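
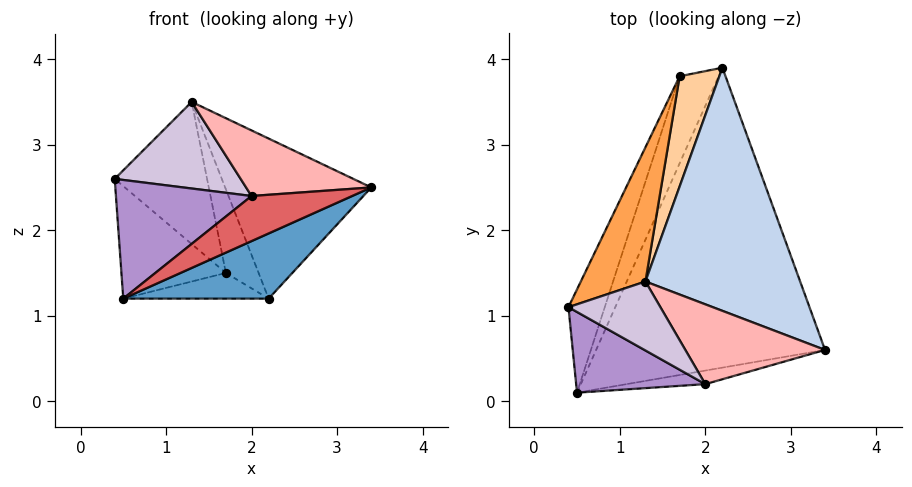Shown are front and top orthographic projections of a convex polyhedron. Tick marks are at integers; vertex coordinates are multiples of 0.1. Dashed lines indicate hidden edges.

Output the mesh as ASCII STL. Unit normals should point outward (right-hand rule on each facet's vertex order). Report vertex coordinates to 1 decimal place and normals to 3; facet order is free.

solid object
 facet normal 0.429 -0.192 -0.883
  outer loop
   vertex 0.5 0.1 1.2
   vertex 2.2 3.9 1.2
   vertex 3.4 0.6 2.5
  endloop
 endfacet
 facet normal 0.519 0.470 0.714
  outer loop
   vertex 1.3 1.4 3.5
   vertex 3.4 0.6 2.5
   vertex 2.2 3.9 1.2
  endloop
 endfacet
 facet normal -0.681 0.533 0.503
  outer loop
   vertex 1.7 3.8 1.5
   vertex 0.4 1.1 2.6
   vertex 1.3 1.4 3.5
  endloop
 endfacet
 facet normal 0.336 0.569 0.750
  outer loop
   vertex 1.7 3.8 1.5
   vertex 1.3 1.4 3.5
   vertex 2.2 3.9 1.2
  endloop
 endfacet
 facet normal -0.903 0.316 -0.291
  outer loop
   vertex 1.7 3.8 1.5
   vertex 0.5 0.1 1.2
   vertex 0.4 1.1 2.6
  endloop
 endfacet
 facet normal -0.534 0.239 -0.811
  outer loop
   vertex 1.7 3.8 1.5
   vertex 2.2 3.9 1.2
   vertex 0.5 0.1 1.2
  endloop
 endfacet
 facet normal 0.282 -0.919 -0.276
  outer loop
   vertex 2.0 0.2 2.4
   vertex 0.5 0.1 1.2
   vertex 3.4 0.6 2.5
  endloop
 endfacet
 facet normal 0.125 -0.630 0.767
  outer loop
   vertex 2.0 0.2 2.4
   vertex 3.4 0.6 2.5
   vertex 1.3 1.4 3.5
  endloop
 endfacet
 facet normal -0.367 -0.769 0.523
  outer loop
   vertex 2.0 0.2 2.4
   vertex 0.4 1.1 2.6
   vertex 0.5 0.1 1.2
  endloop
 endfacet
 facet normal -0.341 -0.736 0.586
  outer loop
   vertex 2.0 0.2 2.4
   vertex 1.3 1.4 3.5
   vertex 0.4 1.1 2.6
  endloop
 endfacet
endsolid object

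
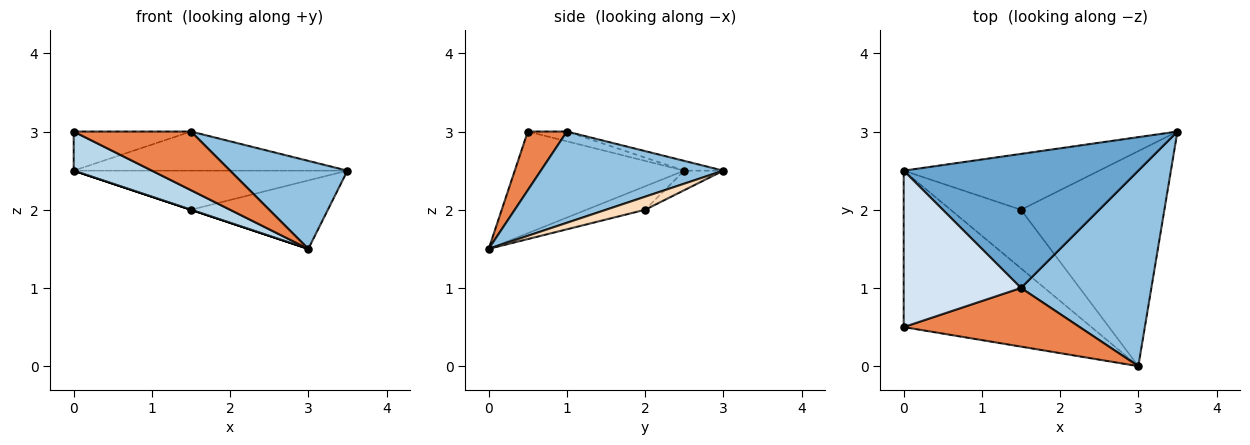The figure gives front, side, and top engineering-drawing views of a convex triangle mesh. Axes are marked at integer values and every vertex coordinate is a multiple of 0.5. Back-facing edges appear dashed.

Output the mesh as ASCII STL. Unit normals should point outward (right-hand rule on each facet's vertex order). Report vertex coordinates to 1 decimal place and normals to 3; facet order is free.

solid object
 facet normal -0.040 0.280 0.959
  outer loop
   vertex 1.5 1.0 3.0
   vertex 3.5 3.0 2.5
   vertex 0.0 2.5 2.5
  endloop
 endfacet
 facet normal 0.538 -0.346 0.769
  outer loop
   vertex 1.5 1.0 3.0
   vertex 3.0 0.0 1.5
   vertex 3.5 3.0 2.5
  endloop
 endfacet
 facet normal -0.465 -0.215 -0.859
  outer loop
   vertex 0.0 0.5 3.0
   vertex 0.0 2.5 2.5
   vertex 3.0 0.0 1.5
  endloop
 endfacet
 facet normal -0.081 0.242 0.967
  outer loop
   vertex 0.0 0.5 3.0
   vertex 1.5 1.0 3.0
   vertex 0.0 2.5 2.5
  endloop
 endfacet
 facet normal 0.229 -0.688 0.688
  outer loop
   vertex 0.0 0.5 3.0
   vertex 3.0 0.0 1.5
   vertex 1.5 1.0 3.0
  endloop
 endfacet
 facet normal -0.082 0.572 -0.816
  outer loop
   vertex 1.5 2.0 2.0
   vertex 0.0 2.5 2.5
   vertex 3.5 3.0 2.5
  endloop
 endfacet
 facet normal -0.316 0.000 -0.949
  outer loop
   vertex 1.5 2.0 2.0
   vertex 3.0 0.0 1.5
   vertex 0.0 2.5 2.5
  endloop
 endfacet
 facet normal 0.086 0.302 -0.949
  outer loop
   vertex 1.5 2.0 2.0
   vertex 3.5 3.0 2.5
   vertex 3.0 0.0 1.5
  endloop
 endfacet
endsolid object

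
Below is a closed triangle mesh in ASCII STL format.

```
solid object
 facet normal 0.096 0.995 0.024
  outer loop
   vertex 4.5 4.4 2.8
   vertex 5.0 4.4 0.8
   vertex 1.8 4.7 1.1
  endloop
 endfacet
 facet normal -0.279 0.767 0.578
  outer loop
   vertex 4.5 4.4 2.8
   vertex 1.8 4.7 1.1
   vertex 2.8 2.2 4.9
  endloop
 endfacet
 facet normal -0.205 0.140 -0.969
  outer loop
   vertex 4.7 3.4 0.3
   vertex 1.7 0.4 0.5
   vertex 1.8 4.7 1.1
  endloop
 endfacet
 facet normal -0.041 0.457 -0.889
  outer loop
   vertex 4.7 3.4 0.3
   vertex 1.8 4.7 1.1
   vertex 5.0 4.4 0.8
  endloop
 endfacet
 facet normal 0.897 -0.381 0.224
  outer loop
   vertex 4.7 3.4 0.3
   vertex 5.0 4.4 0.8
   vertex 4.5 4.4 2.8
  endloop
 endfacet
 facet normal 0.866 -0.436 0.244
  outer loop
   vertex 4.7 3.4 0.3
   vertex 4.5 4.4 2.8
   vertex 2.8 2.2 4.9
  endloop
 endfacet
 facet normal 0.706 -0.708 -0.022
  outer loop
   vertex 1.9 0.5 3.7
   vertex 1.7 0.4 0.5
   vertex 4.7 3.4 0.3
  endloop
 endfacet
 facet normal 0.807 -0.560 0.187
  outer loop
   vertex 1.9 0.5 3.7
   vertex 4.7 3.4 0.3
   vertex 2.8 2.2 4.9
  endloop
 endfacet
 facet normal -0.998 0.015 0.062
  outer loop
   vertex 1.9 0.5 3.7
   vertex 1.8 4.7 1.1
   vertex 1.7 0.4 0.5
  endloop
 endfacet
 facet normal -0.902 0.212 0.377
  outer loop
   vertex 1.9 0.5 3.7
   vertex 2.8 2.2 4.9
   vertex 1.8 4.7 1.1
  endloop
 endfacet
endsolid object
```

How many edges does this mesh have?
15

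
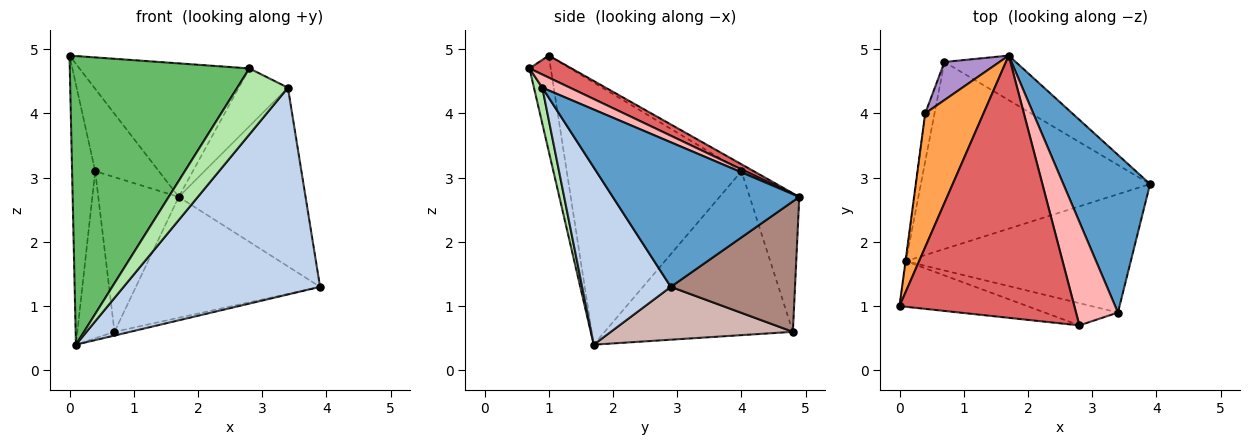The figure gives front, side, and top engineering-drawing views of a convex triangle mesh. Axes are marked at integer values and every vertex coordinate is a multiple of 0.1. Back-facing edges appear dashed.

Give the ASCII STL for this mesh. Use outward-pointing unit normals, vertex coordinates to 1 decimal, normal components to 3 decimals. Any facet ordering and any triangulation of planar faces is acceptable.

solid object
 facet normal 0.741 0.504 0.444
  outer loop
   vertex 3.4 0.9 4.4
   vertex 3.9 2.9 1.3
   vertex 1.7 4.9 2.7
  endloop
 endfacet
 facet normal 0.365 -0.808 -0.463
  outer loop
   vertex 3.4 0.9 4.4
   vertex 0.1 1.7 0.4
   vertex 3.9 2.9 1.3
  endloop
 endfacet
 facet normal -0.101 0.522 0.847
  outer loop
   vertex 0.4 4.0 3.1
   vertex 0.0 1.0 4.9
   vertex 1.7 4.9 2.7
  endloop
 endfacet
 facet normal -0.991 0.131 -0.002
  outer loop
   vertex 0.4 4.0 3.1
   vertex 0.1 1.7 0.4
   vertex 0.0 1.0 4.9
  endloop
 endfacet
 facet normal -0.116 -0.981 -0.155
  outer loop
   vertex 2.8 0.7 4.7
   vertex 0.0 1.0 4.9
   vertex 0.1 1.7 0.4
  endloop
 endfacet
 facet normal 0.155 -0.936 -0.315
  outer loop
   vertex 2.8 0.7 4.7
   vertex 0.1 1.7 0.4
   vertex 3.4 0.9 4.4
  endloop
 endfacet
 facet normal 0.112 0.451 0.886
  outer loop
   vertex 2.8 0.7 4.7
   vertex 1.7 4.9 2.7
   vertex 0.0 1.0 4.9
  endloop
 endfacet
 facet normal 0.264 0.470 0.842
  outer loop
   vertex 2.8 0.7 4.7
   vertex 3.4 0.9 4.4
   vertex 1.7 4.9 2.7
  endloop
 endfacet
 facet normal -0.514 0.833 0.205
  outer loop
   vertex 0.7 4.8 0.6
   vertex 0.4 4.0 3.1
   vertex 1.7 4.9 2.7
  endloop
 endfacet
 facet normal -0.980 0.193 -0.056
  outer loop
   vertex 0.7 4.8 0.6
   vertex 0.1 1.7 0.4
   vertex 0.4 4.0 3.1
  endloop
 endfacet
 facet normal 0.535 0.793 -0.292
  outer loop
   vertex 0.7 4.8 0.6
   vertex 1.7 4.9 2.7
   vertex 3.9 2.9 1.3
  endloop
 endfacet
 facet normal 0.225 0.019 -0.974
  outer loop
   vertex 0.7 4.8 0.6
   vertex 3.9 2.9 1.3
   vertex 0.1 1.7 0.4
  endloop
 endfacet
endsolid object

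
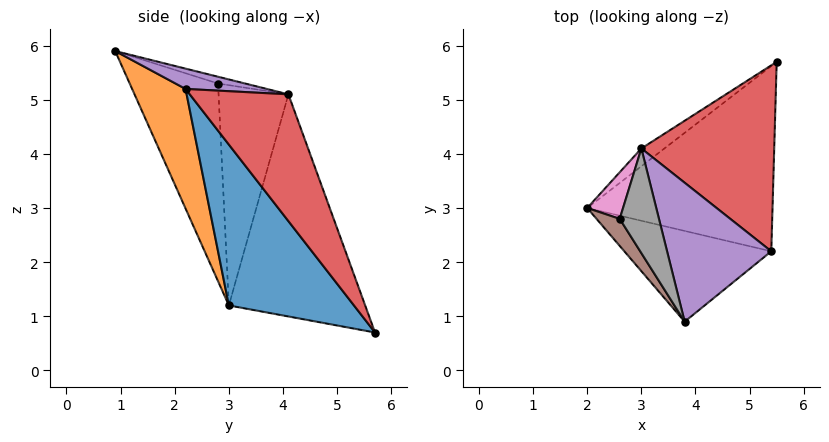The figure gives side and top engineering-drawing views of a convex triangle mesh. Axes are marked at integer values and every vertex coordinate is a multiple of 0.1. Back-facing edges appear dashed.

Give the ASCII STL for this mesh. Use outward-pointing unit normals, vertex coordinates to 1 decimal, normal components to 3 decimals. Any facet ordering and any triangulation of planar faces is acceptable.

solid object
 facet normal 0.466 -0.703 -0.537
  outer loop
   vertex 5.4 2.2 5.2
   vertex 2.0 3.0 1.2
   vertex 5.5 5.7 0.7
  endloop
 endfacet
 facet normal 0.405 -0.767 -0.498
  outer loop
   vertex 5.4 2.2 5.2
   vertex 3.8 0.9 5.9
   vertex 2.0 3.0 1.2
  endloop
 endfacet
 facet normal -0.615 0.786 -0.064
  outer loop
   vertex 3.0 4.1 5.1
   vertex 5.5 5.7 0.7
   vertex 2.0 3.0 1.2
  endloop
 endfacet
 facet normal 0.511 0.673 0.535
  outer loop
   vertex 3.0 4.1 5.1
   vertex 5.4 2.2 5.2
   vertex 5.5 5.7 0.7
  endloop
 endfacet
 facet normal 0.183 0.281 0.942
  outer loop
   vertex 3.0 4.1 5.1
   vertex 3.8 0.9 5.9
   vertex 5.4 2.2 5.2
  endloop
 endfacet
 facet normal -0.855 -0.508 0.100
  outer loop
   vertex 2.6 2.8 5.3
   vertex 2.0 3.0 1.2
   vertex 3.8 0.9 5.9
  endloop
 endfacet
 facet normal -0.938 0.312 0.152
  outer loop
   vertex 2.6 2.8 5.3
   vertex 3.0 4.1 5.1
   vertex 2.0 3.0 1.2
  endloop
 endfacet
 facet normal -0.166 0.200 0.966
  outer loop
   vertex 2.6 2.8 5.3
   vertex 3.8 0.9 5.9
   vertex 3.0 4.1 5.1
  endloop
 endfacet
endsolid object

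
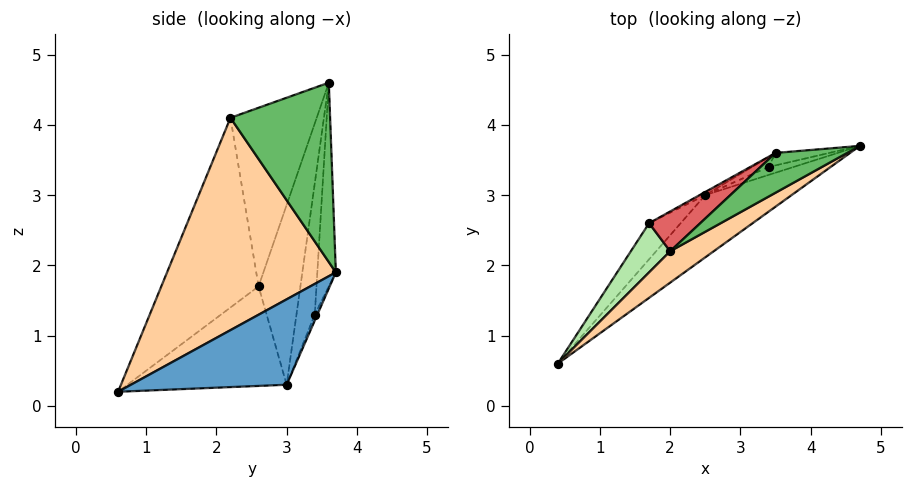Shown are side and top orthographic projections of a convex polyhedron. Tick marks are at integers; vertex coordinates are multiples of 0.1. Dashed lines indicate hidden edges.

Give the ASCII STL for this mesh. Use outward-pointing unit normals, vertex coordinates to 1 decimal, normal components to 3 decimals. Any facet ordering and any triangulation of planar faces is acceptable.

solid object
 facet normal 0.607 -0.505 -0.613
  outer loop
   vertex 2.5 3.0 0.3
   vertex 4.7 3.7 1.9
   vertex 0.4 0.6 0.2
  endloop
 endfacet
 facet normal -0.727 0.646 -0.231
  outer loop
   vertex 2.5 3.0 0.3
   vertex 0.4 0.6 0.2
   vertex 1.7 2.6 1.7
  endloop
 endfacet
 facet normal -0.468 0.884 -0.015
  outer loop
   vertex 2.5 3.0 0.3
   vertex 1.7 2.6 1.7
   vertex 3.5 3.6 4.6
  endloop
 endfacet
 facet normal 0.551 -0.827 0.113
  outer loop
   vertex 2.0 2.2 4.1
   vertex 0.4 0.6 0.2
   vertex 4.7 3.7 1.9
  endloop
 endfacet
 facet normal 0.616 -0.748 0.246
  outer loop
   vertex 2.0 2.2 4.1
   vertex 4.7 3.7 1.9
   vertex 3.5 3.6 4.6
  endloop
 endfacet
 facet normal -0.881 0.436 0.183
  outer loop
   vertex 2.0 2.2 4.1
   vertex 1.7 2.6 1.7
   vertex 0.4 0.6 0.2
  endloop
 endfacet
 facet normal -0.703 0.682 0.202
  outer loop
   vertex 2.0 2.2 4.1
   vertex 3.5 3.6 4.6
   vertex 1.7 2.6 1.7
  endloop
 endfacet
 facet normal -0.201 0.978 -0.053
  outer loop
   vertex 3.4 3.4 1.3
   vertex 3.5 3.6 4.6
   vertex 4.7 3.7 1.9
  endloop
 endfacet
 facet normal -0.075 0.947 -0.312
  outer loop
   vertex 3.4 3.4 1.3
   vertex 4.7 3.7 1.9
   vertex 2.5 3.0 0.3
  endloop
 endfacet
 facet normal -0.363 0.931 -0.045
  outer loop
   vertex 3.4 3.4 1.3
   vertex 2.5 3.0 0.3
   vertex 3.5 3.6 4.6
  endloop
 endfacet
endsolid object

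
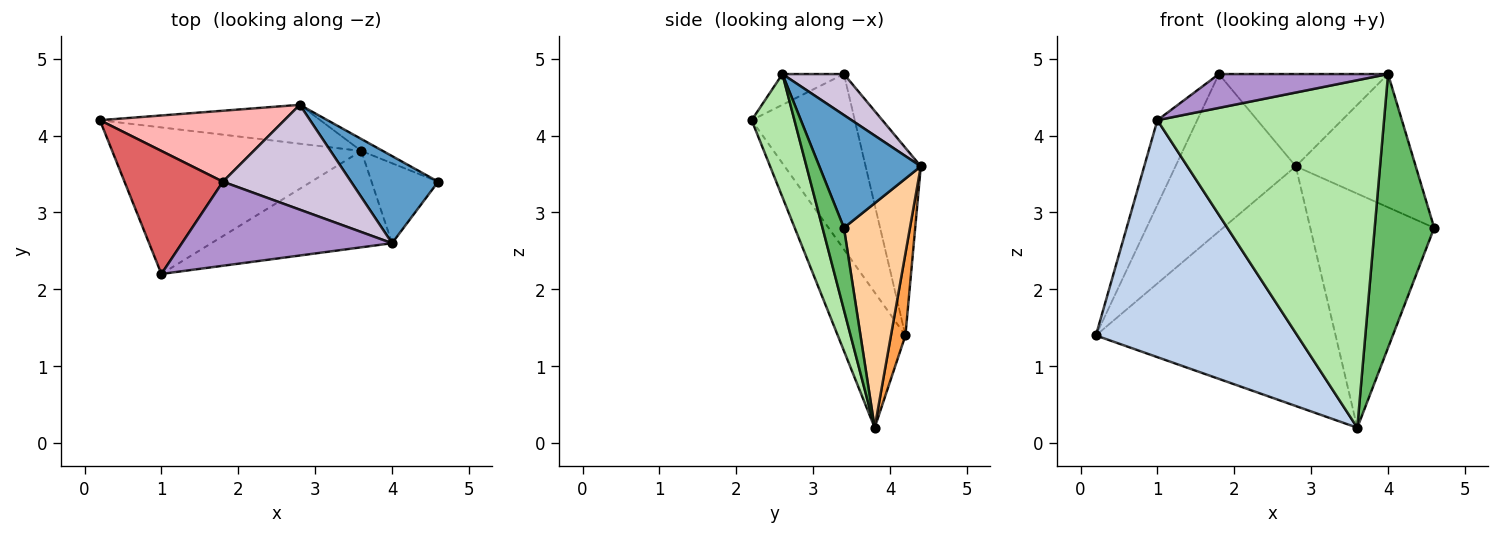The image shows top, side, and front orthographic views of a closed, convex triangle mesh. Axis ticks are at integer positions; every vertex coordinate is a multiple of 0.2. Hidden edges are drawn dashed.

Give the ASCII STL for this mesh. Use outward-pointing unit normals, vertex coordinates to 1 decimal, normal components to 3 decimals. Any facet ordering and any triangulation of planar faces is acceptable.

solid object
 facet normal 0.578 0.683 0.447
  outer loop
   vertex 4.0 2.6 4.8
   vertex 4.6 3.4 2.8
   vertex 2.8 4.4 3.6
  endloop
 endfacet
 facet normal -0.275 -0.818 -0.506
  outer loop
   vertex 3.6 3.8 0.2
   vertex 1.0 2.2 4.2
   vertex 0.2 4.2 1.4
  endloop
 endfacet
 facet normal 0.059 0.985 -0.160
  outer loop
   vertex 3.6 3.8 0.2
   vertex 0.2 4.2 1.4
   vertex 2.8 4.4 3.6
  endloop
 endfacet
 facet normal 0.470 0.882 -0.045
  outer loop
   vertex 3.6 3.8 0.2
   vertex 2.8 4.4 3.6
   vertex 4.6 3.4 2.8
  endloop
 endfacet
 facet normal 0.326 -0.907 -0.265
  outer loop
   vertex 3.6 3.8 0.2
   vertex 4.6 3.4 2.8
   vertex 4.0 2.6 4.8
  endloop
 endfacet
 facet normal 0.179 -0.948 -0.263
  outer loop
   vertex 3.6 3.8 0.2
   vertex 4.0 2.6 4.8
   vertex 1.0 2.2 4.2
  endloop
 endfacet
 facet normal -0.826 0.319 0.464
  outer loop
   vertex 1.8 3.4 4.8
   vertex 0.2 4.2 1.4
   vertex 1.0 2.2 4.2
  endloop
 endfacet
 facet normal -0.386 0.841 0.379
  outer loop
   vertex 1.8 3.4 4.8
   vertex 2.8 4.4 3.6
   vertex 0.2 4.2 1.4
  endloop
 endfacet
 facet normal -0.135 -0.370 0.919
  outer loop
   vertex 1.8 3.4 4.8
   vertex 1.0 2.2 4.2
   vertex 4.0 2.6 4.8
  endloop
 endfacet
 facet normal 0.234 0.642 0.730
  outer loop
   vertex 1.8 3.4 4.8
   vertex 4.0 2.6 4.8
   vertex 2.8 4.4 3.6
  endloop
 endfacet
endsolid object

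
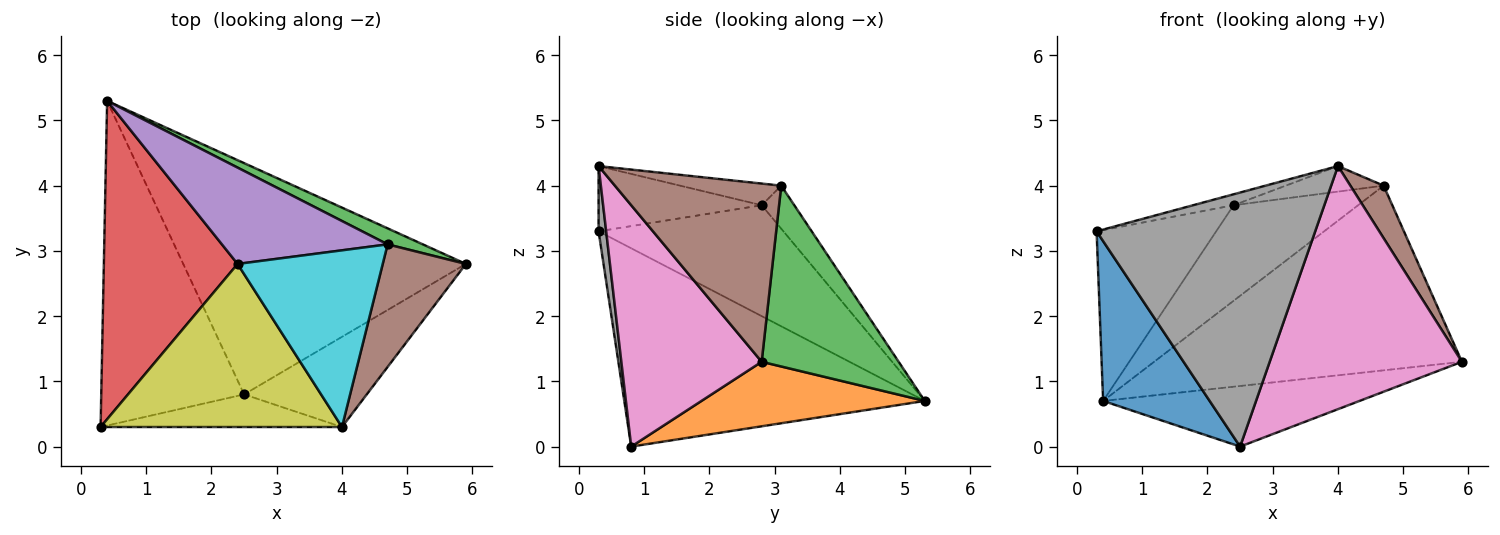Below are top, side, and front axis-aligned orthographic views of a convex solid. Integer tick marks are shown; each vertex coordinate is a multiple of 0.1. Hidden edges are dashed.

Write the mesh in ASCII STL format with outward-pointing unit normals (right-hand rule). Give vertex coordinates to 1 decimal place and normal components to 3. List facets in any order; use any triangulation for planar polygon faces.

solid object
 facet normal -0.780 -0.277 -0.562
  outer loop
   vertex 2.5 0.8 0.0
   vertex 0.3 0.3 3.3
   vertex 0.4 5.3 0.7
  endloop
 endfacet
 facet normal 0.216 0.248 -0.945
  outer loop
   vertex 2.5 0.8 0.0
   vertex 0.4 5.3 0.7
   vertex 5.9 2.8 1.3
  endloop
 endfacet
 facet normal 0.405 0.911 0.079
  outer loop
   vertex 4.7 3.1 4.0
   vertex 5.9 2.8 1.3
   vertex 0.4 5.3 0.7
  endloop
 endfacet
 facet normal -0.590 0.382 0.711
  outer loop
   vertex 2.4 2.8 3.7
   vertex 0.4 5.3 0.7
   vertex 0.3 0.3 3.3
  endloop
 endfacet
 facet normal -0.181 0.693 0.698
  outer loop
   vertex 2.4 2.8 3.7
   vertex 4.7 3.1 4.0
   vertex 0.4 5.3 0.7
  endloop
 endfacet
 facet normal 0.892 -0.178 0.416
  outer loop
   vertex 4.0 0.3 4.3
   vertex 5.9 2.8 1.3
   vertex 4.7 3.1 4.0
  endloop
 endfacet
 facet normal 0.565 -0.774 -0.287
  outer loop
   vertex 4.0 0.3 4.3
   vertex 2.5 0.8 0.0
   vertex 5.9 2.8 1.3
  endloop
 endfacet
 facet normal 0.034 -0.991 -0.127
  outer loop
   vertex 4.0 0.3 4.3
   vertex 0.3 0.3 3.3
   vertex 2.5 0.8 0.0
  endloop
 endfacet
 facet normal -0.260 0.065 0.963
  outer loop
   vertex 4.0 0.3 4.3
   vertex 2.4 2.8 3.7
   vertex 0.3 0.3 3.3
  endloop
 endfacet
 facet normal -0.146 0.141 0.979
  outer loop
   vertex 4.0 0.3 4.3
   vertex 4.7 3.1 4.0
   vertex 2.4 2.8 3.7
  endloop
 endfacet
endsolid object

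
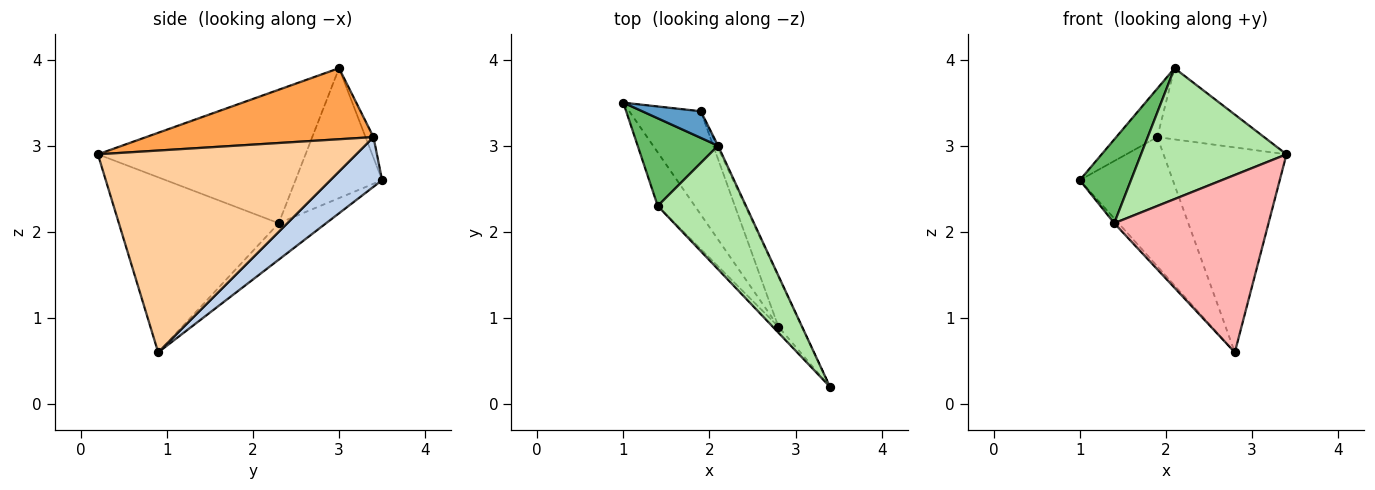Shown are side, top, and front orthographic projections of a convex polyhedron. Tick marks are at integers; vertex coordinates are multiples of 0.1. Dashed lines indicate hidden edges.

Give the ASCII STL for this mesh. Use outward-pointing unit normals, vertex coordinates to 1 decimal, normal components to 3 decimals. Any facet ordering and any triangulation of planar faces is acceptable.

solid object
 facet normal -0.167 0.864 0.474
  outer loop
   vertex 1.9 3.4 3.1
   vertex 1.0 3.5 2.6
   vertex 2.1 3.0 3.9
  endloop
 endfacet
 facet normal 0.398 0.716 -0.573
  outer loop
   vertex 1.9 3.4 3.1
   vertex 2.8 0.9 0.6
   vertex 1.0 3.5 2.6
  endloop
 endfacet
 facet normal 0.905 0.425 -0.014
  outer loop
   vertex 1.9 3.4 3.1
   vertex 2.1 3.0 3.9
   vertex 3.4 0.2 2.9
  endloop
 endfacet
 facet normal 0.898 0.427 -0.104
  outer loop
   vertex 1.9 3.4 3.1
   vertex 3.4 0.2 2.9
   vertex 2.8 0.9 0.6
  endloop
 endfacet
 facet normal -0.760 -0.449 0.470
  outer loop
   vertex 1.4 2.3 2.1
   vertex 2.1 3.0 3.9
   vertex 1.0 3.5 2.6
  endloop
 endfacet
 facet normal -0.720 -0.504 0.476
  outer loop
   vertex 1.4 2.3 2.1
   vertex 3.4 0.2 2.9
   vertex 2.1 3.0 3.9
  endloop
 endfacet
 facet normal -0.699 0.064 -0.712
  outer loop
   vertex 1.4 2.3 2.1
   vertex 1.0 3.5 2.6
   vertex 2.8 0.9 0.6
  endloop
 endfacet
 facet normal -0.719 -0.694 -0.024
  outer loop
   vertex 1.4 2.3 2.1
   vertex 2.8 0.9 0.6
   vertex 3.4 0.2 2.9
  endloop
 endfacet
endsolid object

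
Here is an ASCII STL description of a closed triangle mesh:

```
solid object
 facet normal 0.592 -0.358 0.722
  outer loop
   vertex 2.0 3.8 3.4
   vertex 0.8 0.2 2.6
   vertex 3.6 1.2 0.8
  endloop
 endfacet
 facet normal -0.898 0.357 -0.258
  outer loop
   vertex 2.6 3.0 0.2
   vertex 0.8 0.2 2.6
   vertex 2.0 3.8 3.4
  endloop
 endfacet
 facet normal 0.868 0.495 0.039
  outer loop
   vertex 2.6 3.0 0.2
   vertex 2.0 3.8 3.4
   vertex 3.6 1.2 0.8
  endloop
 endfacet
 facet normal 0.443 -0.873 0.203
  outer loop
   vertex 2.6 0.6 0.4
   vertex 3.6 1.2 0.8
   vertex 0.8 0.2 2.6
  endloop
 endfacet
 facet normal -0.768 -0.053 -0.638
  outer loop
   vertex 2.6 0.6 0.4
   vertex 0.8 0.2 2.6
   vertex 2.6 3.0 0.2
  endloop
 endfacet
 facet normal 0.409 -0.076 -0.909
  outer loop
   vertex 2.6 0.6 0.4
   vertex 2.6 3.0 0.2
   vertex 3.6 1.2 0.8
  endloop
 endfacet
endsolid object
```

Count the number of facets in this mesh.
6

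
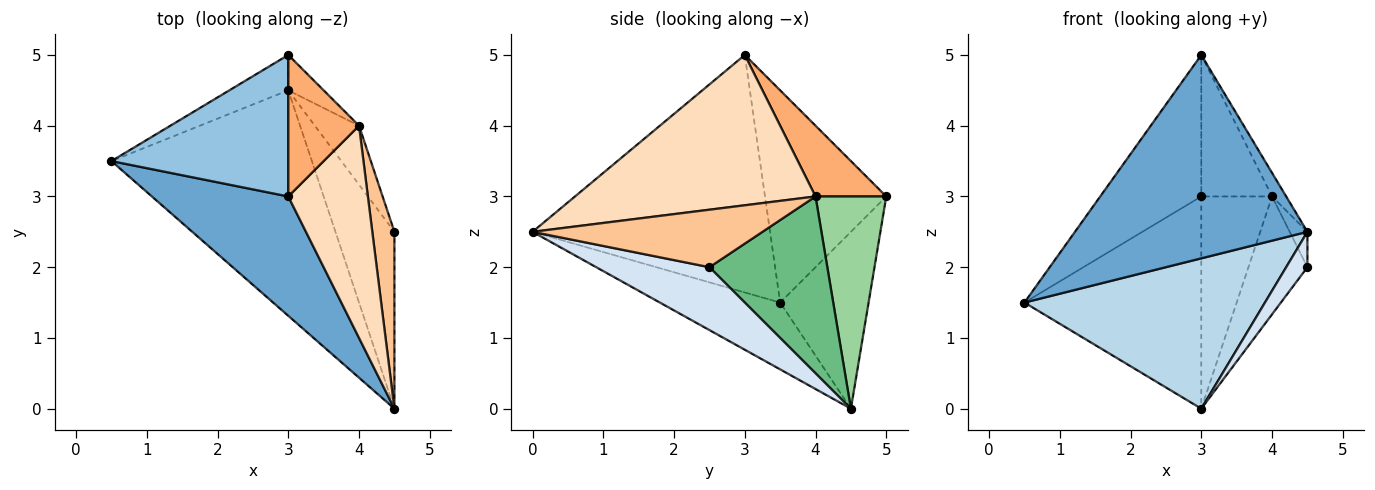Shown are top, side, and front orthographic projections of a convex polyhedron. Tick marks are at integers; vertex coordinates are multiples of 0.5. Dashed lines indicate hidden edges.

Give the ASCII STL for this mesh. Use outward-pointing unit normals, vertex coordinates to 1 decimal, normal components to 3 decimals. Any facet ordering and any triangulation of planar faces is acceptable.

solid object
 facet normal -0.661 -0.647 0.380
  outer loop
   vertex 3.0 3.0 5.0
   vertex 0.5 3.5 1.5
   vertex 4.5 0.0 2.5
  endloop
 endfacet
 facet normal -0.647 0.539 0.539
  outer loop
   vertex 3.0 5.0 3.0
   vertex 0.5 3.5 1.5
   vertex 3.0 3.0 5.0
  endloop
 endfacet
 facet normal -0.267 -0.535 -0.802
  outer loop
   vertex 3.0 4.5 0.0
   vertex 4.5 0.0 2.5
   vertex 0.5 3.5 1.5
  endloop
 endfacet
 facet normal 0.723 -0.136 -0.678
  outer loop
   vertex 3.0 4.5 0.0
   vertex 4.5 2.5 2.0
   vertex 4.5 0.0 2.5
  endloop
 endfacet
 facet normal -0.442 0.885 -0.147
  outer loop
   vertex 3.0 4.5 0.0
   vertex 0.5 3.5 1.5
   vertex 3.0 5.0 3.0
  endloop
 endfacet
 facet normal 0.577 0.577 0.577
  outer loop
   vertex 4.0 4.0 3.0
   vertex 3.0 5.0 3.0
   vertex 3.0 3.0 5.0
  endloop
 endfacet
 facet normal 0.931 0.072 0.358
  outer loop
   vertex 4.0 4.0 3.0
   vertex 4.5 0.0 2.5
   vertex 4.5 2.5 2.0
  endloop
 endfacet
 facet normal 0.883 0.052 0.467
  outer loop
   vertex 4.0 4.0 3.0
   vertex 3.0 3.0 5.0
   vertex 4.5 0.0 2.5
  endloop
 endfacet
 facet normal 0.873 0.436 -0.218
  outer loop
   vertex 4.0 4.0 3.0
   vertex 4.5 2.5 2.0
   vertex 3.0 4.5 0.0
  endloop
 endfacet
 facet normal 0.702 0.702 -0.117
  outer loop
   vertex 4.0 4.0 3.0
   vertex 3.0 4.5 0.0
   vertex 3.0 5.0 3.0
  endloop
 endfacet
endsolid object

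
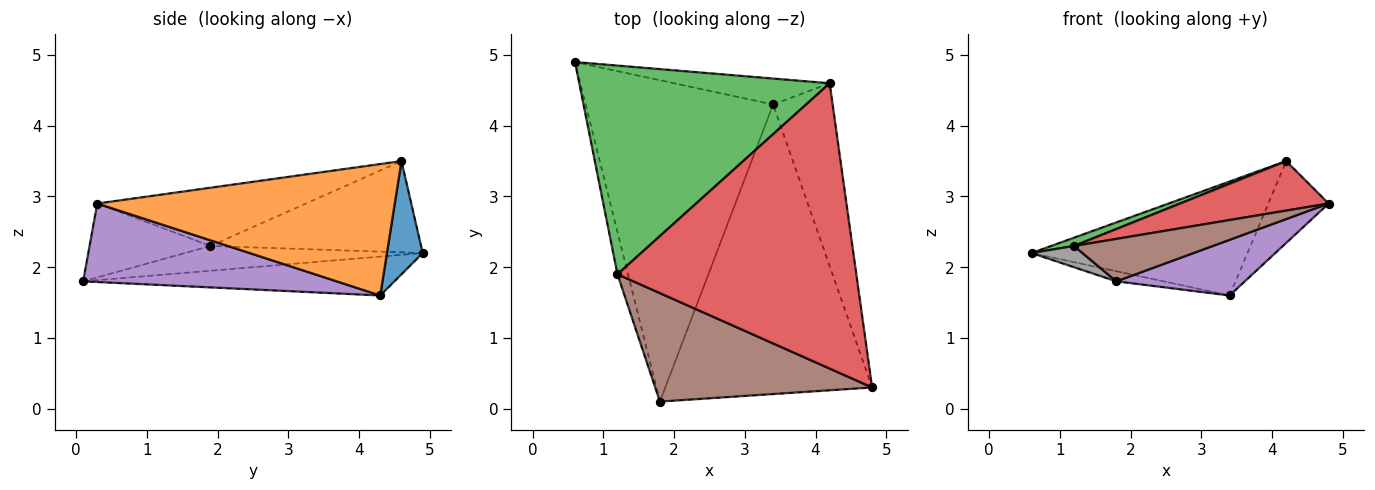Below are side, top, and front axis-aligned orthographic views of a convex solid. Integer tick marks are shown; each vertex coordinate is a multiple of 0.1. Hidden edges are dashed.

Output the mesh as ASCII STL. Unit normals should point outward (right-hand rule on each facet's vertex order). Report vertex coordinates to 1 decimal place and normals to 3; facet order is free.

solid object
 facet normal 0.159 0.963 -0.219
  outer loop
   vertex 3.4 4.3 1.6
   vertex 0.6 4.9 2.2
   vertex 4.2 4.6 3.5
  endloop
 endfacet
 facet normal 0.896 0.182 -0.406
  outer loop
   vertex 3.4 4.3 1.6
   vertex 4.2 4.6 3.5
   vertex 4.8 0.3 2.9
  endloop
 endfacet
 facet normal -0.342 -0.037 0.939
  outer loop
   vertex 1.2 1.9 2.3
   vertex 4.2 4.6 3.5
   vertex 0.6 4.9 2.2
  endloop
 endfacet
 facet normal -0.234 -0.166 0.958
  outer loop
   vertex 1.2 1.9 2.3
   vertex 4.8 0.3 2.9
   vertex 4.2 4.6 3.5
  endloop
 endfacet
 facet normal 0.349 -0.177 -0.920
  outer loop
   vertex 1.8 0.1 1.8
   vertex 3.4 4.3 1.6
   vertex 4.8 0.3 2.9
  endloop
 endfacet
 facet normal -0.302 -0.347 0.888
  outer loop
   vertex 1.8 0.1 1.8
   vertex 4.8 0.3 2.9
   vertex 1.2 1.9 2.3
  endloop
 endfacet
 facet normal -0.203 0.031 -0.979
  outer loop
   vertex 1.8 0.1 1.8
   vertex 0.6 4.9 2.2
   vertex 3.4 4.3 1.6
  endloop
 endfacet
 facet normal -0.902 -0.193 -0.386
  outer loop
   vertex 1.8 0.1 1.8
   vertex 1.2 1.9 2.3
   vertex 0.6 4.9 2.2
  endloop
 endfacet
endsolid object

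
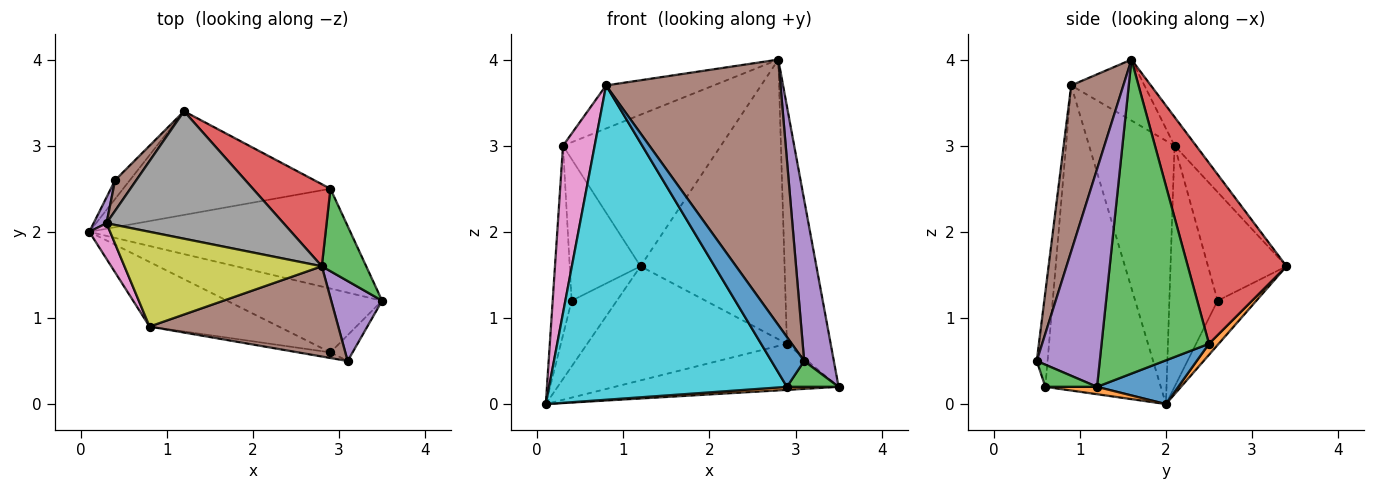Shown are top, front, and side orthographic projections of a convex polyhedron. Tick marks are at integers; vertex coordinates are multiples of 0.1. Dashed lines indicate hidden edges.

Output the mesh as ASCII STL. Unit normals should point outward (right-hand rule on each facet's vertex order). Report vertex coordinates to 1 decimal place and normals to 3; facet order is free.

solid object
 facet normal 0.150 0.415 -0.898
  outer loop
   vertex 2.9 2.5 0.7
   vertex 3.5 1.2 0.2
   vertex 0.1 2.0 0.0
  endloop
 endfacet
 facet normal 0.036 0.740 -0.672
  outer loop
   vertex 2.9 2.5 0.7
   vertex 0.1 2.0 0.0
   vertex 1.2 3.4 1.6
  endloop
 endfacet
 facet normal 0.918 0.374 0.130
  outer loop
   vertex 2.9 2.5 0.7
   vertex 2.8 1.6 4.0
   vertex 3.5 1.2 0.2
  endloop
 endfacet
 facet normal 0.549 0.802 0.235
  outer loop
   vertex 2.9 2.5 0.7
   vertex 1.2 3.4 1.6
   vertex 2.8 1.6 4.0
  endloop
 endfacet
 facet normal 0.885 -0.417 0.207
  outer loop
   vertex 3.1 0.5 0.5
   vertex 3.5 1.2 0.2
   vertex 2.8 1.6 4.0
  endloop
 endfacet
 facet normal 0.272 -0.911 0.310
  outer loop
   vertex 3.1 0.5 0.5
   vertex 2.8 1.6 4.0
   vertex 0.8 0.9 3.7
  endloop
 endfacet
 facet normal -0.935 -0.347 0.074
  outer loop
   vertex 0.3 2.1 3.0
   vertex 0.1 2.0 0.0
   vertex 0.8 0.9 3.7
  endloop
 endfacet
 facet normal -0.104 0.761 0.640
  outer loop
   vertex 0.3 2.1 3.0
   vertex 2.8 1.6 4.0
   vertex 1.2 3.4 1.6
  endloop
 endfacet
 facet normal -0.271 0.398 0.876
  outer loop
   vertex 0.3 2.1 3.0
   vertex 0.8 0.9 3.7
   vertex 2.8 1.6 4.0
  endloop
 endfacet
 facet normal -0.429 -0.885 -0.182
  outer loop
   vertex 2.9 0.6 0.2
   vertex 0.8 0.9 3.7
   vertex 0.1 2.0 0.0
  endloop
 endfacet
 facet normal -0.312 -0.944 -0.106
  outer loop
   vertex 2.9 0.6 0.2
   vertex 3.1 0.5 0.5
   vertex 0.8 0.9 3.7
  endloop
 endfacet
 facet normal 0.048 -0.048 -0.998
  outer loop
   vertex 2.9 0.6 0.2
   vertex 0.1 2.0 0.0
   vertex 3.5 1.2 0.2
  endloop
 endfacet
 facet normal 0.577 -0.577 -0.577
  outer loop
   vertex 2.9 0.6 0.2
   vertex 3.5 1.2 0.2
   vertex 3.1 0.5 0.5
  endloop
 endfacet
 facet normal -0.636 0.742 -0.212
  outer loop
   vertex 0.4 2.6 1.2
   vertex 1.2 3.4 1.6
   vertex 0.1 2.0 0.0
  endloop
 endfacet
 facet normal -0.930 0.365 0.050
  outer loop
   vertex 0.4 2.6 1.2
   vertex 0.1 2.0 0.0
   vertex 0.3 2.1 3.0
  endloop
 endfacet
 facet normal -0.735 0.663 0.143
  outer loop
   vertex 0.4 2.6 1.2
   vertex 0.3 2.1 3.0
   vertex 1.2 3.4 1.6
  endloop
 endfacet
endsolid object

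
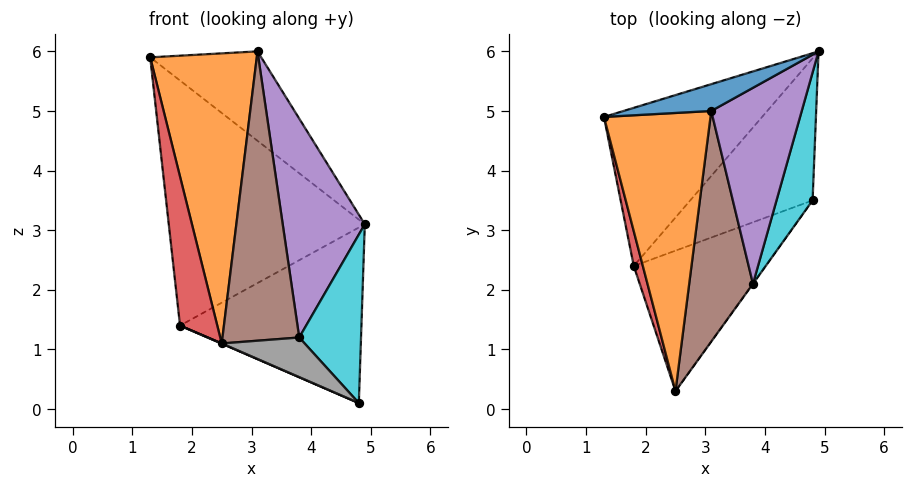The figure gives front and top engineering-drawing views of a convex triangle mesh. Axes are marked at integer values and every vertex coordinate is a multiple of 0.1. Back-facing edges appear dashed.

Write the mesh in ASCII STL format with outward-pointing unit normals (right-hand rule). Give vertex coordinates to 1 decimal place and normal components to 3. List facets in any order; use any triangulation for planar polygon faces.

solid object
 facet normal -0.069 0.956 0.287
  outer loop
   vertex 3.1 5.0 6.0
   vertex 4.9 6.0 3.1
   vertex 1.3 4.9 5.9
  endloop
 endfacet
 facet normal 0.002 -0.722 0.692
  outer loop
   vertex 3.1 5.0 6.0
   vertex 1.3 4.9 5.9
   vertex 2.5 0.3 1.1
  endloop
 endfacet
 facet normal -0.561 0.695 -0.449
  outer loop
   vertex 1.8 2.4 1.4
   vertex 1.3 4.9 5.9
   vertex 4.9 6.0 3.1
  endloop
 endfacet
 facet normal -0.943 -0.325 0.076
  outer loop
   vertex 1.8 2.4 1.4
   vertex 2.5 0.3 1.1
   vertex 1.3 4.9 5.9
  endloop
 endfacet
 facet normal 0.830 -0.415 0.372
  outer loop
   vertex 3.8 2.1 1.2
   vertex 4.9 6.0 3.1
   vertex 3.1 5.0 6.0
  endloop
 endfacet
 facet normal 0.719 -0.543 0.433
  outer loop
   vertex 3.8 2.1 1.2
   vertex 3.1 5.0 6.0
   vertex 2.5 0.3 1.1
  endloop
 endfacet
 facet normal -0.397 -0.001 -0.918
  outer loop
   vertex 4.8 3.5 0.1
   vertex 2.5 0.3 1.1
   vertex 1.8 2.4 1.4
  endloop
 endfacet
 facet normal 0.811 -0.585 -0.008
  outer loop
   vertex 4.8 3.5 0.1
   vertex 3.8 2.1 1.2
   vertex 2.5 0.3 1.1
  endloop
 endfacet
 facet normal -0.487 0.679 -0.549
  outer loop
   vertex 4.8 3.5 0.1
   vertex 1.8 2.4 1.4
   vertex 4.9 6.0 3.1
  endloop
 endfacet
 facet normal 0.872 -0.390 0.296
  outer loop
   vertex 4.8 3.5 0.1
   vertex 4.9 6.0 3.1
   vertex 3.8 2.1 1.2
  endloop
 endfacet
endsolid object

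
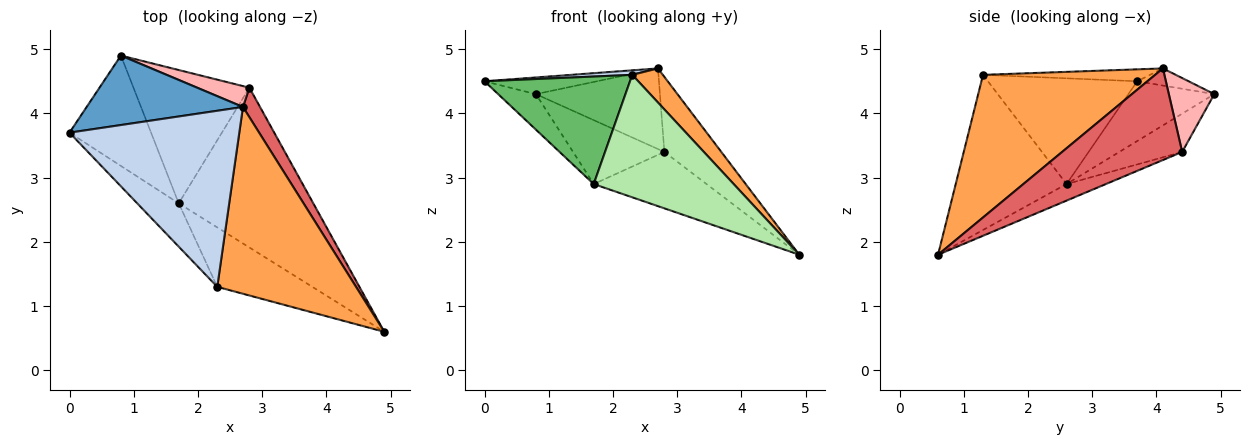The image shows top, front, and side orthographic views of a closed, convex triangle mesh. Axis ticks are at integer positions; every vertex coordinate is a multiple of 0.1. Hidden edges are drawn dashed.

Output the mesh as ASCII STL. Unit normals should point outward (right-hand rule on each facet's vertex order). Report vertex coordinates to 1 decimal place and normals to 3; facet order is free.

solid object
 facet normal -0.106 0.232 0.967
  outer loop
   vertex 0.8 4.9 4.3
   vertex 0.0 3.7 4.5
   vertex 2.7 4.1 4.7
  endloop
 endfacet
 facet normal -0.070 -0.026 0.997
  outer loop
   vertex 2.3 1.3 4.6
   vertex 2.7 4.1 4.7
   vertex 0.0 3.7 4.5
  endloop
 endfacet
 facet normal 0.711 -0.126 0.692
  outer loop
   vertex 2.3 1.3 4.6
   vertex 4.9 0.6 1.8
   vertex 2.7 4.1 4.7
  endloop
 endfacet
 facet normal -0.572 0.251 -0.781
  outer loop
   vertex 1.7 2.6 2.9
   vertex 0.0 3.7 4.5
   vertex 0.8 4.9 4.3
  endloop
 endfacet
 facet normal -0.689 -0.672 -0.271
  outer loop
   vertex 1.7 2.6 2.9
   vertex 2.3 1.3 4.6
   vertex 0.0 3.7 4.5
  endloop
 endfacet
 facet normal -0.580 -0.733 -0.356
  outer loop
   vertex 1.7 2.6 2.9
   vertex 4.9 0.6 1.8
   vertex 2.3 1.3 4.6
  endloop
 endfacet
 facet normal 0.891 0.422 0.166
  outer loop
   vertex 2.8 4.4 3.4
   vertex 2.7 4.1 4.7
   vertex 4.9 0.6 1.8
  endloop
 endfacet
 facet normal 0.334 0.912 0.236
  outer loop
   vertex 2.8 4.4 3.4
   vertex 0.8 4.9 4.3
   vertex 2.7 4.1 4.7
  endloop
 endfacet
 facet normal -0.115 0.331 -0.937
  outer loop
   vertex 2.8 4.4 3.4
   vertex 4.9 0.6 1.8
   vertex 1.7 2.6 2.9
  endloop
 endfacet
 facet normal -0.285 0.414 -0.864
  outer loop
   vertex 2.8 4.4 3.4
   vertex 1.7 2.6 2.9
   vertex 0.8 4.9 4.3
  endloop
 endfacet
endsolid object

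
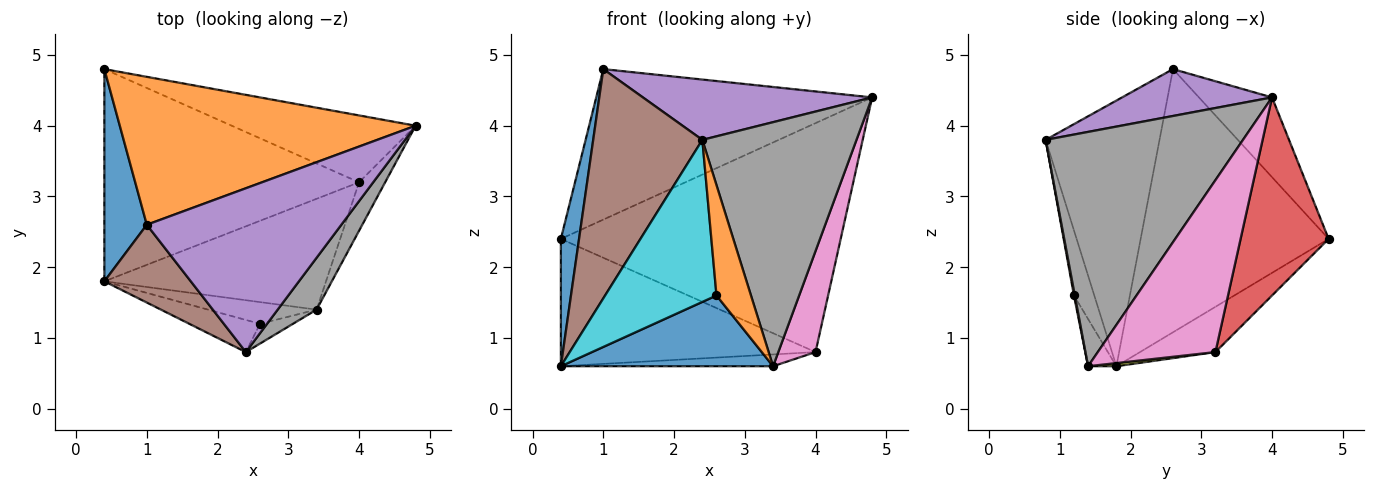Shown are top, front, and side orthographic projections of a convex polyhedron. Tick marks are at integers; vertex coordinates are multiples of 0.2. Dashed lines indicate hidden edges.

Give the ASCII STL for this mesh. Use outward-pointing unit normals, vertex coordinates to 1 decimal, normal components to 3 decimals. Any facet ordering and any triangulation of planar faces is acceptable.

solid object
 facet normal -0.983 -0.095 0.159
  outer loop
   vertex 1.0 2.6 4.8
   vertex 0.4 4.8 2.4
   vertex 0.4 1.8 0.6
  endloop
 endfacet
 facet normal -0.186 0.701 0.689
  outer loop
   vertex 1.0 2.6 4.8
   vertex 4.8 4.0 4.4
   vertex 0.4 4.8 2.4
  endloop
 endfacet
 facet normal -0.151 0.509 -0.848
  outer loop
   vertex 4.0 3.2 0.8
   vertex 0.4 1.8 0.6
   vertex 0.4 4.8 2.4
  endloop
 endfacet
 facet normal 0.289 0.919 -0.268
  outer loop
   vertex 4.0 3.2 0.8
   vertex 0.4 4.8 2.4
   vertex 4.8 4.0 4.4
  endloop
 endfacet
 facet normal 0.221 -0.337 0.915
  outer loop
   vertex 2.4 0.8 3.8
   vertex 4.8 4.0 4.4
   vertex 1.0 2.6 4.8
  endloop
 endfacet
 facet normal -0.703 -0.674 0.229
  outer loop
   vertex 2.4 0.8 3.8
   vertex 1.0 2.6 4.8
   vertex 0.4 1.8 0.6
  endloop
 endfacet
 facet normal 0.944 -0.299 -0.143
  outer loop
   vertex 3.4 1.4 0.6
   vertex 4.0 3.2 0.8
   vertex 4.8 4.0 4.4
  endloop
 endfacet
 facet normal 0.781 -0.610 0.130
  outer loop
   vertex 3.4 1.4 0.6
   vertex 4.8 4.0 4.4
   vertex 2.4 0.8 3.8
  endloop
 endfacet
 facet normal 0.014 0.106 -0.994
  outer loop
   vertex 3.4 1.4 0.6
   vertex 0.4 1.8 0.6
   vertex 4.0 3.2 0.8
  endloop
 endfacet
 facet normal -0.176 -0.966 -0.192
  outer loop
   vertex 2.6 1.2 1.6
   vertex 2.4 0.8 3.8
   vertex 0.4 1.8 0.6
  endloop
 endfacet
 facet normal -0.126 -0.948 -0.291
  outer loop
   vertex 2.6 1.2 1.6
   vertex 0.4 1.8 0.6
   vertex 3.4 1.4 0.6
  endloop
 endfacet
 facet normal 0.025 -0.984 -0.177
  outer loop
   vertex 2.6 1.2 1.6
   vertex 3.4 1.4 0.6
   vertex 2.4 0.8 3.8
  endloop
 endfacet
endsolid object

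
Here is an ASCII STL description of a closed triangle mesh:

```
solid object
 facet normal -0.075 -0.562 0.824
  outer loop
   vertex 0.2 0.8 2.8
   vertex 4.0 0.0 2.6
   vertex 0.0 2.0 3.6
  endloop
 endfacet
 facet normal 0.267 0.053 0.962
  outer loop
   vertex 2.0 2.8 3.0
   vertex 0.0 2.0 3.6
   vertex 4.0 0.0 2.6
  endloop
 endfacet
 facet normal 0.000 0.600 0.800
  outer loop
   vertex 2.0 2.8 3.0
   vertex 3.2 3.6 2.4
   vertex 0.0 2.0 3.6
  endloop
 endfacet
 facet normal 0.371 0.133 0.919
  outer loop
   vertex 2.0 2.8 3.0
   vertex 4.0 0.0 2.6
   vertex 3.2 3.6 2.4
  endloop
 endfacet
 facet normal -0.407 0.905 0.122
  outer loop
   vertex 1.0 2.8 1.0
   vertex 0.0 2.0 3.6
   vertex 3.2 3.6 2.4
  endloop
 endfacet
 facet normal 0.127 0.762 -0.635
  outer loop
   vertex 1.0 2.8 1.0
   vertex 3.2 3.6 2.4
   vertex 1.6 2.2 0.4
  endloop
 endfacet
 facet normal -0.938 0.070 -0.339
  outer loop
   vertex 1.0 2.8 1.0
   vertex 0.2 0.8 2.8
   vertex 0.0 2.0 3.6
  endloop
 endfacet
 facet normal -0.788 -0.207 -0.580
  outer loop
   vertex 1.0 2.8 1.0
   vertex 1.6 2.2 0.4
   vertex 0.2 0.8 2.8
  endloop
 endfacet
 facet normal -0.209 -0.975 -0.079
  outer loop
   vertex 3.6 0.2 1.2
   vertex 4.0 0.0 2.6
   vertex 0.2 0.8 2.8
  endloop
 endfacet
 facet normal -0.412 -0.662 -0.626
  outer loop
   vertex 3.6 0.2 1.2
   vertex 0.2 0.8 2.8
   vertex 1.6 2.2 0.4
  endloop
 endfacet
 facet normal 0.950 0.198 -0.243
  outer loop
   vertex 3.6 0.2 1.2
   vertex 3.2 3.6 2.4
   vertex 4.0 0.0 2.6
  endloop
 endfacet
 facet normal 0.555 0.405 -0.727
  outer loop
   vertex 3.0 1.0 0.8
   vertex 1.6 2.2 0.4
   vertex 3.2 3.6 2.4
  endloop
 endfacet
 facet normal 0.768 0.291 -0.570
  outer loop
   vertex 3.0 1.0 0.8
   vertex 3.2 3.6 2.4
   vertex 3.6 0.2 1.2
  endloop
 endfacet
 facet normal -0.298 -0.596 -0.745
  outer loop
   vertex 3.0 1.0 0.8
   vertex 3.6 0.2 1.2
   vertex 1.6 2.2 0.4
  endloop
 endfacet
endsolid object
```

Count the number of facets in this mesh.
14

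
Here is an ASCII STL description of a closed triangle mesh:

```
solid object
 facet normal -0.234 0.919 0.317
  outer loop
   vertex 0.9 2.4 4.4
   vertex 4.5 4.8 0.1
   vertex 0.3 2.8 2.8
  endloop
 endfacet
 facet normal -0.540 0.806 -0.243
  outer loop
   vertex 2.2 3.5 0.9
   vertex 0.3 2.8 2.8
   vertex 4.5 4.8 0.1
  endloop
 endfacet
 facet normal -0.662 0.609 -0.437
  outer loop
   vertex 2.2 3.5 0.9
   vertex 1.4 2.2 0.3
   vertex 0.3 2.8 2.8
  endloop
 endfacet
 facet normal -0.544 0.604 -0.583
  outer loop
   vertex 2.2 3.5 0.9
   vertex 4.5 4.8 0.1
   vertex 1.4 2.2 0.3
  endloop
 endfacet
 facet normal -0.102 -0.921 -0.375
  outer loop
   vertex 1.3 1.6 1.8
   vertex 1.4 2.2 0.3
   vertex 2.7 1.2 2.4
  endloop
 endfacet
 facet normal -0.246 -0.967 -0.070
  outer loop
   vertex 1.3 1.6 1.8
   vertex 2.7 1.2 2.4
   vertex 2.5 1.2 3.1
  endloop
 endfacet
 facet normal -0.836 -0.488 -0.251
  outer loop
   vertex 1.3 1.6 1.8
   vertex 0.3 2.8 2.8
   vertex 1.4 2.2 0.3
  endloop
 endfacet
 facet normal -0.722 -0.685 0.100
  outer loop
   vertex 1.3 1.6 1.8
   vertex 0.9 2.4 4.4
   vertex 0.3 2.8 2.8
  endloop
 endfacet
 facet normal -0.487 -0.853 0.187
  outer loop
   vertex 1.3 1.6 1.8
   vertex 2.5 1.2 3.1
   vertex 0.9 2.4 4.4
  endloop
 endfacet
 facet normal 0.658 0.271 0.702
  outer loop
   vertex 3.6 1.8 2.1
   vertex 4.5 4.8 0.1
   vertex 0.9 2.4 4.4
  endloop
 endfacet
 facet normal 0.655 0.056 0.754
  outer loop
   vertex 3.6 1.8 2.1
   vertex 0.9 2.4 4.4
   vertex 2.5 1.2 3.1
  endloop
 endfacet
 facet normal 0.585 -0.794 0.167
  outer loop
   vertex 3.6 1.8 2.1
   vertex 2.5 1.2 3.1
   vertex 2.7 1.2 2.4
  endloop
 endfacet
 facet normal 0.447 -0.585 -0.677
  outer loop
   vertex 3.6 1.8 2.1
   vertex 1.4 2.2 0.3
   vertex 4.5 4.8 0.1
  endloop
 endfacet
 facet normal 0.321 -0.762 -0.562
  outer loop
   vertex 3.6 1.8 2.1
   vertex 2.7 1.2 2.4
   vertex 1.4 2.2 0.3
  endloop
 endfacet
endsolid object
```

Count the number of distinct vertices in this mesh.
9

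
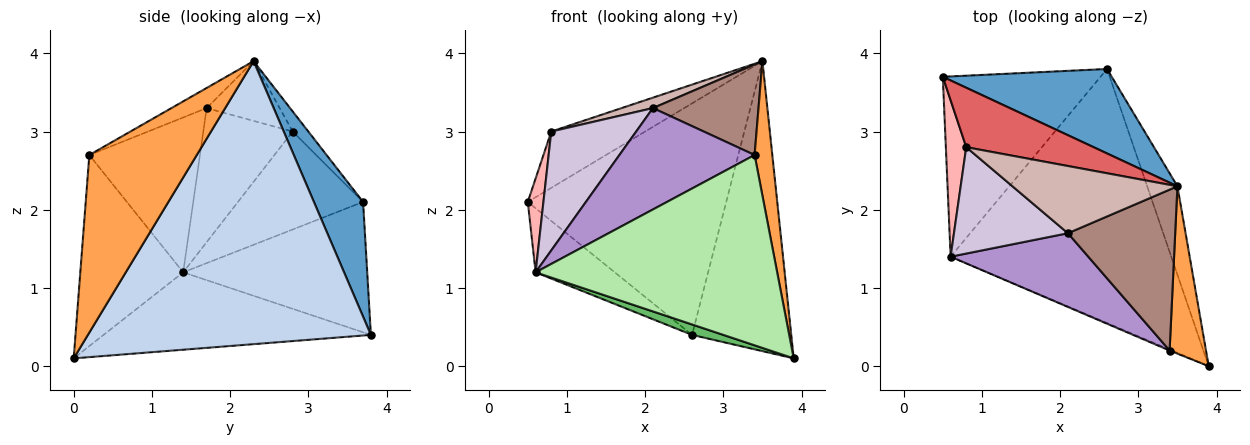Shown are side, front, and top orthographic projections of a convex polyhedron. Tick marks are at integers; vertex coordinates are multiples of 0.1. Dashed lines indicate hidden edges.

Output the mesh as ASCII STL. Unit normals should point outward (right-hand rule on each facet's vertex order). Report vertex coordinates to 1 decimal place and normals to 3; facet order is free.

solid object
 facet normal 0.227 0.915 0.334
  outer loop
   vertex 3.5 2.3 3.9
   vertex 2.6 3.8 0.4
   vertex 0.5 3.7 2.1
  endloop
 endfacet
 facet normal 0.939 0.329 -0.100
  outer loop
   vertex 3.5 2.3 3.9
   vertex 3.9 0.0 0.1
   vertex 2.6 3.8 0.4
  endloop
 endfacet
 facet normal 0.967 -0.159 0.198
  outer loop
   vertex 3.4 0.2 2.7
   vertex 3.9 0.0 0.1
   vertex 3.5 2.3 3.9
  endloop
 endfacet
 facet normal -0.614 0.264 -0.743
  outer loop
   vertex 0.6 1.4 1.2
   vertex 0.5 3.7 2.1
   vertex 2.6 3.8 0.4
  endloop
 endfacet
 facet normal -0.331 -0.039 -0.943
  outer loop
   vertex 0.6 1.4 1.2
   vertex 2.6 3.8 0.4
   vertex 3.9 0.0 0.1
  endloop
 endfacet
 facet normal -0.392 -0.920 -0.005
  outer loop
   vertex 0.6 1.4 1.2
   vertex 3.9 0.0 0.1
   vertex 3.4 0.2 2.7
  endloop
 endfacet
 facet normal -0.114 0.683 0.721
  outer loop
   vertex 0.8 2.8 3.0
   vertex 3.5 2.3 3.9
   vertex 0.5 3.7 2.1
  endloop
 endfacet
 facet normal -0.972 -0.121 0.202
  outer loop
   vertex 0.8 2.8 3.0
   vertex 0.5 3.7 2.1
   vertex 0.6 1.4 1.2
  endloop
 endfacet
 facet normal -0.552 -0.674 0.491
  outer loop
   vertex 2.1 1.7 3.3
   vertex 0.6 1.4 1.2
   vertex 3.4 0.2 2.7
  endloop
 endfacet
 facet normal -0.617 -0.586 0.525
  outer loop
   vertex 2.1 1.7 3.3
   vertex 0.8 2.8 3.0
   vertex 0.6 1.4 1.2
  endloop
 endfacet
 facet normal -0.161 -0.484 0.860
  outer loop
   vertex 2.1 1.7 3.3
   vertex 3.4 0.2 2.7
   vertex 3.5 2.3 3.9
  endloop
 endfacet
 facet normal -0.337 -0.144 0.930
  outer loop
   vertex 2.1 1.7 3.3
   vertex 3.5 2.3 3.9
   vertex 0.8 2.8 3.0
  endloop
 endfacet
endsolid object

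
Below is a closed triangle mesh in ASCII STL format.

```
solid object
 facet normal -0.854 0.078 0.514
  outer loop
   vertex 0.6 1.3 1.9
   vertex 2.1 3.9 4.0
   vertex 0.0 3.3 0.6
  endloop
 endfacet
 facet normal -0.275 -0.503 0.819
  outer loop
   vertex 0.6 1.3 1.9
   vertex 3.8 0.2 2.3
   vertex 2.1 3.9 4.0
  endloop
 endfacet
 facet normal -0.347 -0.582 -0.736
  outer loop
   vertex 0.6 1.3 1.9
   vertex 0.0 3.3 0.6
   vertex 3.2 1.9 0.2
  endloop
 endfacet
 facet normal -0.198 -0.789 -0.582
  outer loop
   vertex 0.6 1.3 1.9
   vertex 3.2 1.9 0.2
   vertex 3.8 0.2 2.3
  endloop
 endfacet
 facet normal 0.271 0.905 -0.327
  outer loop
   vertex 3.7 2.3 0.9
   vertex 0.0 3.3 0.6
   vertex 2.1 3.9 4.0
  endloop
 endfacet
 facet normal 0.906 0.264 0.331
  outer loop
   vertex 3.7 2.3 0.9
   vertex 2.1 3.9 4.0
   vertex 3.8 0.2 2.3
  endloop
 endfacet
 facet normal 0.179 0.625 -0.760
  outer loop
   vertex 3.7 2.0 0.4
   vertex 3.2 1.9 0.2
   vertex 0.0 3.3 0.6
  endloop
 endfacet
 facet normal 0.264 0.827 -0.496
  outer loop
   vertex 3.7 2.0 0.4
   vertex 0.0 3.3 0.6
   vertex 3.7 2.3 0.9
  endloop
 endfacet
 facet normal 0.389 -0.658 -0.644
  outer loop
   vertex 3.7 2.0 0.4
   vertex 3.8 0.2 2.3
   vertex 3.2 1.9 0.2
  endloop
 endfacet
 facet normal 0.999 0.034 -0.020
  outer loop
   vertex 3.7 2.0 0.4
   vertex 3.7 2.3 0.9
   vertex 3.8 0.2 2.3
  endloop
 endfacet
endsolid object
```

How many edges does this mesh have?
15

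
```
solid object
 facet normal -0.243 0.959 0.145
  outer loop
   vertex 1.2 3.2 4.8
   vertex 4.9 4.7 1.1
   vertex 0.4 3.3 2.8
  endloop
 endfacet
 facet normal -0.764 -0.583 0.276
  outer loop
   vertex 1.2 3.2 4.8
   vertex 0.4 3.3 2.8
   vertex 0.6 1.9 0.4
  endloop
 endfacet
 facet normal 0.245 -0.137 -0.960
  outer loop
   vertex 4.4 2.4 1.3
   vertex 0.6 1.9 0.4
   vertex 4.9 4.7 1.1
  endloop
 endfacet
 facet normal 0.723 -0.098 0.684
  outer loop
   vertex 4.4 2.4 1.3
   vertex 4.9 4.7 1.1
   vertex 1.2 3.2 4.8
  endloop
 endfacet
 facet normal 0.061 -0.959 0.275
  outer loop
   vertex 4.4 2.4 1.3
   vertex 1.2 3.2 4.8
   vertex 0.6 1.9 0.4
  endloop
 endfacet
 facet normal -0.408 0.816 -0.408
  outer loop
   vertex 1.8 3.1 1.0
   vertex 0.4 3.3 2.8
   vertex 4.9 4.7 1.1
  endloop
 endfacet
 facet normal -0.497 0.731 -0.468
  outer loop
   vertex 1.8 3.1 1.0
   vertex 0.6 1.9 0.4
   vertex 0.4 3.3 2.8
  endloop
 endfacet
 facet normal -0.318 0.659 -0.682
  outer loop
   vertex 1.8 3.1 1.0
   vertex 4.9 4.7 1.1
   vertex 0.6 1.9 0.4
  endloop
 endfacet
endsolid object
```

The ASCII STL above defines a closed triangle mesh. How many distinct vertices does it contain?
6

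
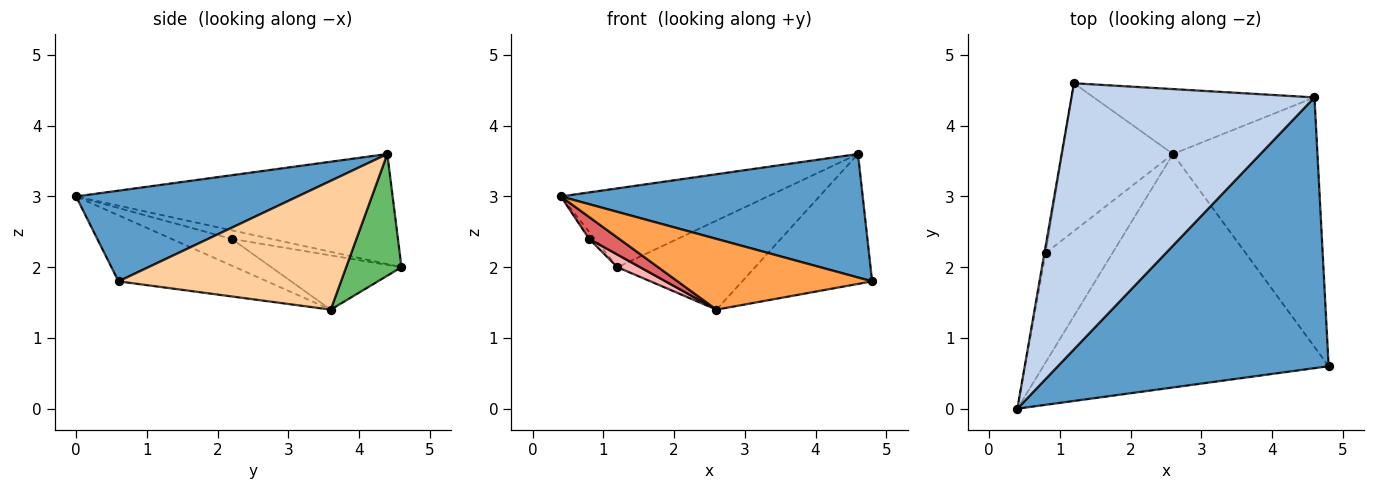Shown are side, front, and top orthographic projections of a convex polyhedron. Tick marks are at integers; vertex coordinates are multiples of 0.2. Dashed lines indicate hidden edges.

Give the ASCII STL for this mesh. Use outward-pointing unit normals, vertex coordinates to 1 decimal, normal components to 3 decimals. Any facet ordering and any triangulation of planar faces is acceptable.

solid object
 facet normal 0.291 -0.397 0.870
  outer loop
   vertex 4.6 4.4 3.6
   vertex 0.4 0.0 3.0
   vertex 4.8 0.6 1.8
  endloop
 endfacet
 facet normal -0.399 0.260 0.879
  outer loop
   vertex 4.6 4.4 3.6
   vertex 1.2 4.6 2.0
   vertex 0.4 0.0 3.0
  endloop
 endfacet
 facet normal -0.216 -0.283 -0.934
  outer loop
   vertex 2.6 3.6 1.4
   vertex 4.8 0.6 1.8
   vertex 0.4 0.0 3.0
  endloop
 endfacet
 facet normal 0.620 0.362 -0.696
  outer loop
   vertex 2.6 3.6 1.4
   vertex 4.6 4.4 3.6
   vertex 4.8 0.6 1.8
  endloop
 endfacet
 facet normal 0.309 0.769 -0.560
  outer loop
   vertex 2.6 3.6 1.4
   vertex 1.2 4.6 2.0
   vertex 4.6 4.4 3.6
  endloop
 endfacet
 facet normal -0.980 0.140 -0.140
  outer loop
   vertex 0.8 2.2 2.4
   vertex 0.4 0.0 3.0
   vertex 1.2 4.6 2.0
  endloop
 endfacet
 facet normal -0.365 -0.183 -0.913
  outer loop
   vertex 0.8 2.2 2.4
   vertex 2.6 3.6 1.4
   vertex 0.4 0.0 3.0
  endloop
 endfacet
 facet normal -0.438 -0.076 -0.896
  outer loop
   vertex 0.8 2.2 2.4
   vertex 1.2 4.6 2.0
   vertex 2.6 3.6 1.4
  endloop
 endfacet
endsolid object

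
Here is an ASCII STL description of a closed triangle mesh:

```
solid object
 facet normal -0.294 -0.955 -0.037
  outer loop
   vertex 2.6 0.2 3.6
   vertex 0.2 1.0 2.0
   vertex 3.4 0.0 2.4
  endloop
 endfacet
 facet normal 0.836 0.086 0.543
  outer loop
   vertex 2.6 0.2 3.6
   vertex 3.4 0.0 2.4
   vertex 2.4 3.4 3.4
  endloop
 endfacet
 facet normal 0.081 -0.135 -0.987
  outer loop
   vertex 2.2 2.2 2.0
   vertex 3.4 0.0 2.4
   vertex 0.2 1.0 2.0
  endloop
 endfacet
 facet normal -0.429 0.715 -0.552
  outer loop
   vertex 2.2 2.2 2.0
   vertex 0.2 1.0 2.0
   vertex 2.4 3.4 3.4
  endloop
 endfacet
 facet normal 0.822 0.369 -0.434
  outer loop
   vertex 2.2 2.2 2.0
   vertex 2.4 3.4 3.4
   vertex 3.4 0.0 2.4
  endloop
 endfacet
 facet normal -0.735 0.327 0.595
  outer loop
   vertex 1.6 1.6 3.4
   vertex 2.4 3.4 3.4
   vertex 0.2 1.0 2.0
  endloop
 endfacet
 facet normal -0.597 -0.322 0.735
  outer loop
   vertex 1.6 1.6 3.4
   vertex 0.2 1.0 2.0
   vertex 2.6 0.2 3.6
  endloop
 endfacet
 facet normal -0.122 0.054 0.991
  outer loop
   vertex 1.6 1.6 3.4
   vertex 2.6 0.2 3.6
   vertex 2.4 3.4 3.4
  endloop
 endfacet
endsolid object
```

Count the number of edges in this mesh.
12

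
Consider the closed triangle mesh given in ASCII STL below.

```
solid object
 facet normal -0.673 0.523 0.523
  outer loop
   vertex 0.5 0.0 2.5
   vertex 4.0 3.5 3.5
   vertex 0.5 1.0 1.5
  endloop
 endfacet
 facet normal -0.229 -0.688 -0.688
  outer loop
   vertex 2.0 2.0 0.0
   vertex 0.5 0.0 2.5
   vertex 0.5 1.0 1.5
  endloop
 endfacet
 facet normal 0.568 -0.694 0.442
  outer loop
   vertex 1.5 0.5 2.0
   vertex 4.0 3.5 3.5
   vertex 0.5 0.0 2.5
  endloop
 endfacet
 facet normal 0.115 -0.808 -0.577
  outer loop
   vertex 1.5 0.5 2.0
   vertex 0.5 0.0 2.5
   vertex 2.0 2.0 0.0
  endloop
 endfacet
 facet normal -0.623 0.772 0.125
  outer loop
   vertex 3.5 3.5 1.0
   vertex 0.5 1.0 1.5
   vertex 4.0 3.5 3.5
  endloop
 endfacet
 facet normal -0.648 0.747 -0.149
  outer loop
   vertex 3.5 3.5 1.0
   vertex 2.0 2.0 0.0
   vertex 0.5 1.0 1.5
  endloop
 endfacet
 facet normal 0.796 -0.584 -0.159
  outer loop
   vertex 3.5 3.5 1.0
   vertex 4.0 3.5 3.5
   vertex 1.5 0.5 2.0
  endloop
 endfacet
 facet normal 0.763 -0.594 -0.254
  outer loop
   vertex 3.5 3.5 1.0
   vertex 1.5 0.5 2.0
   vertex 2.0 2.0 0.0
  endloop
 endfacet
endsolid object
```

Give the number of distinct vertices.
6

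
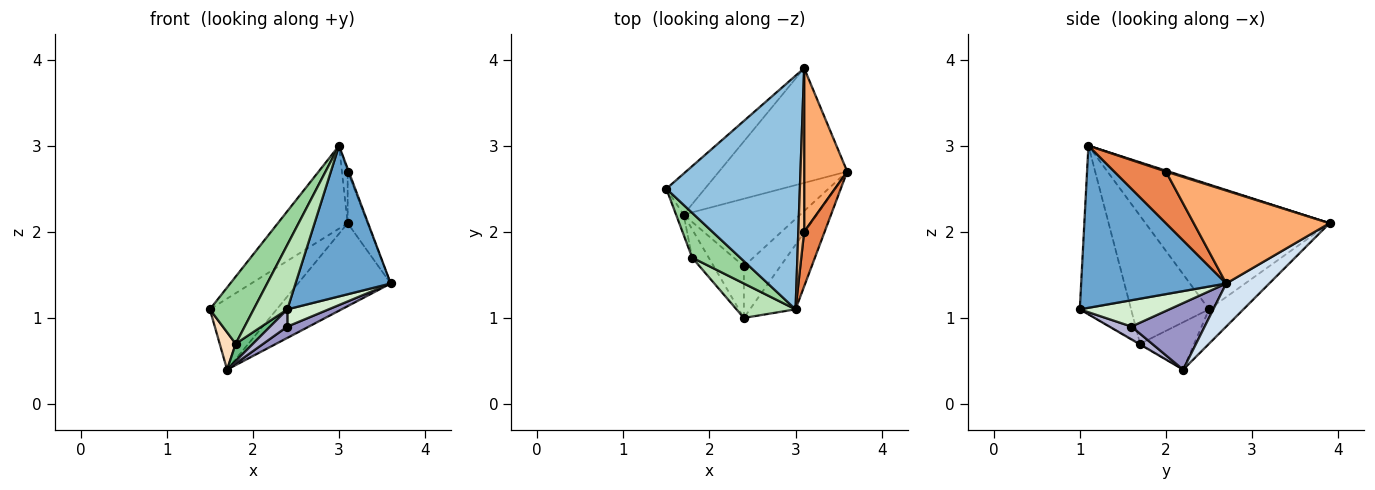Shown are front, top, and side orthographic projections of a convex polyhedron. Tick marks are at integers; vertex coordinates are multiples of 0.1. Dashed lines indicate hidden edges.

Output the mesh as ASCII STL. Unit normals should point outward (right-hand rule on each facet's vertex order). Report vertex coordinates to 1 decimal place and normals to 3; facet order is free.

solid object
 facet normal 0.814 -0.534 -0.229
  outer loop
   vertex 3.0 1.1 3.0
   vertex 2.4 1.0 1.1
   vertex 3.6 2.7 1.4
  endloop
 endfacet
 facet normal -0.661 0.251 0.707
  outer loop
   vertex 3.1 3.9 2.1
   vertex 1.5 2.5 1.1
   vertex 3.0 1.1 3.0
  endloop
 endfacet
 facet normal -0.408 0.791 -0.456
  outer loop
   vertex 1.7 2.2 0.4
   vertex 1.5 2.5 1.1
   vertex 3.1 3.9 2.1
  endloop
 endfacet
 facet normal 0.263 0.565 -0.782
  outer loop
   vertex 1.7 2.2 0.4
   vertex 3.1 3.9 2.1
   vertex 3.6 2.7 1.4
  endloop
 endfacet
 facet normal 0.930 0.019 0.368
  outer loop
   vertex 3.1 2.0 2.7
   vertex 3.0 1.1 3.0
   vertex 3.6 2.7 1.4
  endloop
 endfacet
 facet normal 0.899 0.132 0.417
  outer loop
   vertex 3.1 2.0 2.7
   vertex 3.6 2.7 1.4
   vertex 3.1 3.9 2.1
  endloop
 endfacet
 facet normal 0.149 0.298 0.943
  outer loop
   vertex 3.1 2.0 2.7
   vertex 3.1 3.9 2.1
   vertex 3.0 1.1 3.0
  endloop
 endfacet
 facet normal -0.948 -0.280 -0.151
  outer loop
   vertex 1.8 1.7 0.7
   vertex 1.5 2.5 1.1
   vertex 1.7 2.2 0.4
  endloop
 endfacet
 facet normal -0.037 -0.520 -0.854
  outer loop
   vertex 1.8 1.7 0.7
   vertex 1.7 2.2 0.4
   vertex 2.4 1.0 1.1
  endloop
 endfacet
 facet normal -0.828 -0.466 0.311
  outer loop
   vertex 1.8 1.7 0.7
   vertex 3.0 1.1 3.0
   vertex 1.5 2.5 1.1
  endloop
 endfacet
 facet normal -0.802 -0.527 0.281
  outer loop
   vertex 1.8 1.7 0.7
   vertex 2.4 1.0 1.1
   vertex 3.0 1.1 3.0
  endloop
 endfacet
 facet normal 0.565 -0.261 -0.783
  outer loop
   vertex 2.4 1.6 0.9
   vertex 3.6 2.7 1.4
   vertex 2.4 1.0 1.1
  endloop
 endfacet
 facet normal 0.490 -0.144 -0.860
  outer loop
   vertex 2.4 1.6 0.9
   vertex 1.7 2.2 0.4
   vertex 3.6 2.7 1.4
  endloop
 endfacet
 facet normal 0.377 -0.293 -0.879
  outer loop
   vertex 2.4 1.6 0.9
   vertex 2.4 1.0 1.1
   vertex 1.7 2.2 0.4
  endloop
 endfacet
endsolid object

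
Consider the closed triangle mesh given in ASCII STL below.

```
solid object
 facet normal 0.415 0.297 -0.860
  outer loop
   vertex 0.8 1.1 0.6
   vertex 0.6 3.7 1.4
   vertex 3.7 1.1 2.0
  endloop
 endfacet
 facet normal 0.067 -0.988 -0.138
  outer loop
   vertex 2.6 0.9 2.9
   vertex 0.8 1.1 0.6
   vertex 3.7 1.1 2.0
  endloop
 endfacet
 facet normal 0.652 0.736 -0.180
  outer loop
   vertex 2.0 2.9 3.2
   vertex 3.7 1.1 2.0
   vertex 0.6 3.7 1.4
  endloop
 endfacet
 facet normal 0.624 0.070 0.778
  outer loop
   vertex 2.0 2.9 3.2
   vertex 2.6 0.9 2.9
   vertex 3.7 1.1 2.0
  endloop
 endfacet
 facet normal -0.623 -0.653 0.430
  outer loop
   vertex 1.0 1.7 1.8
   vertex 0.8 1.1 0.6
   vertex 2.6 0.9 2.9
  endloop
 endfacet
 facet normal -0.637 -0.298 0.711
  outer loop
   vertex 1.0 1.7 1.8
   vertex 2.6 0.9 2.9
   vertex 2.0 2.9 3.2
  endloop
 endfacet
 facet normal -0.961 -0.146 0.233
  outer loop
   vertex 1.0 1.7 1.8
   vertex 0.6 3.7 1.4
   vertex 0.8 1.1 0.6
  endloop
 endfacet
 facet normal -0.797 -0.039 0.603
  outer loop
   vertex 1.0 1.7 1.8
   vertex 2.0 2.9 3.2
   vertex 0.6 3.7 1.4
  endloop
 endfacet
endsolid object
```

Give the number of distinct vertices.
6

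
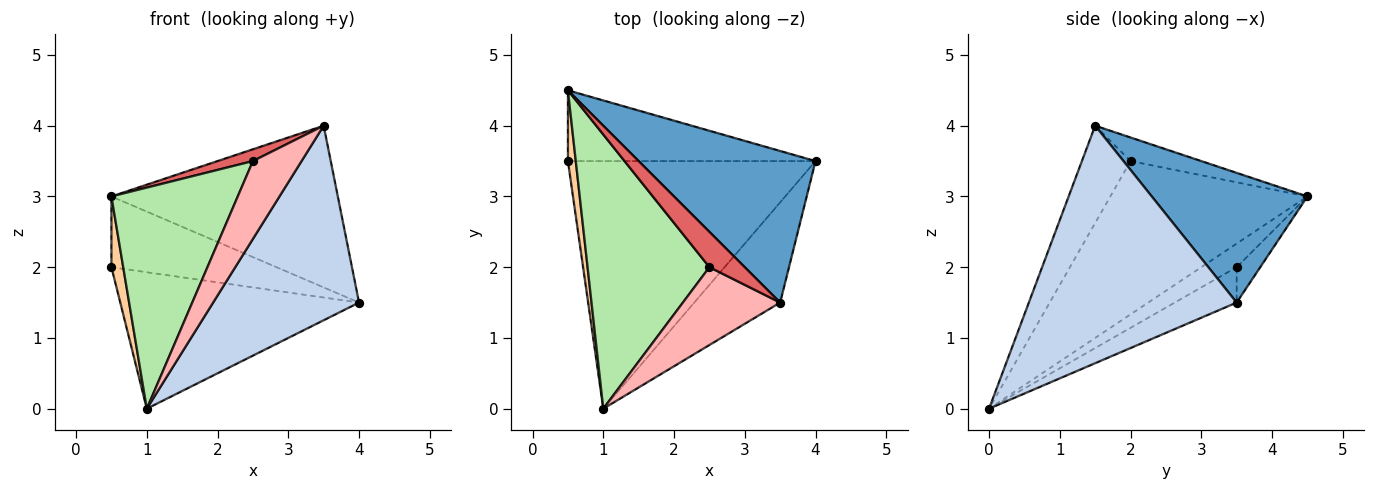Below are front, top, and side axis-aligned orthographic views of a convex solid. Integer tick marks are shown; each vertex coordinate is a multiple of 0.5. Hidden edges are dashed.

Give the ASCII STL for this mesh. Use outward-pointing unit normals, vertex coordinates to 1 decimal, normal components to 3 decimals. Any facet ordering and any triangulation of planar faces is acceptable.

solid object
 facet normal 0.448 0.652 0.611
  outer loop
   vertex 3.5 1.5 4.0
   vertex 4.0 3.5 1.5
   vertex 0.5 4.5 3.0
  endloop
 endfacet
 facet normal 0.785 -0.551 -0.284
  outer loop
   vertex 3.5 1.5 4.0
   vertex 1.0 0.0 0.0
   vertex 4.0 3.5 1.5
  endloop
 endfacet
 facet normal -0.101 0.704 -0.704
  outer loop
   vertex 0.5 3.5 2.0
   vertex 0.5 4.5 3.0
   vertex 4.0 3.5 1.5
  endloop
 endfacet
 facet normal -0.905 -0.302 0.302
  outer loop
   vertex 0.5 3.5 2.0
   vertex 1.0 0.0 0.0
   vertex 0.5 4.5 3.0
  endloop
 endfacet
 facet normal -0.124 0.479 -0.869
  outer loop
   vertex 0.5 3.5 2.0
   vertex 4.0 3.5 1.5
   vertex 1.0 0.0 0.0
  endloop
 endfacet
 facet normal -0.700 -0.449 0.556
  outer loop
   vertex 2.5 2.0 3.5
   vertex 0.5 4.5 3.0
   vertex 1.0 0.0 0.0
  endloop
 endfacet
 facet normal -0.535 -0.267 0.802
  outer loop
   vertex 2.5 2.0 3.5
   vertex 3.5 1.5 4.0
   vertex 0.5 4.5 3.0
  endloop
 endfacet
 facet normal -0.577 -0.577 0.577
  outer loop
   vertex 2.5 2.0 3.5
   vertex 1.0 0.0 0.0
   vertex 3.5 1.5 4.0
  endloop
 endfacet
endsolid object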